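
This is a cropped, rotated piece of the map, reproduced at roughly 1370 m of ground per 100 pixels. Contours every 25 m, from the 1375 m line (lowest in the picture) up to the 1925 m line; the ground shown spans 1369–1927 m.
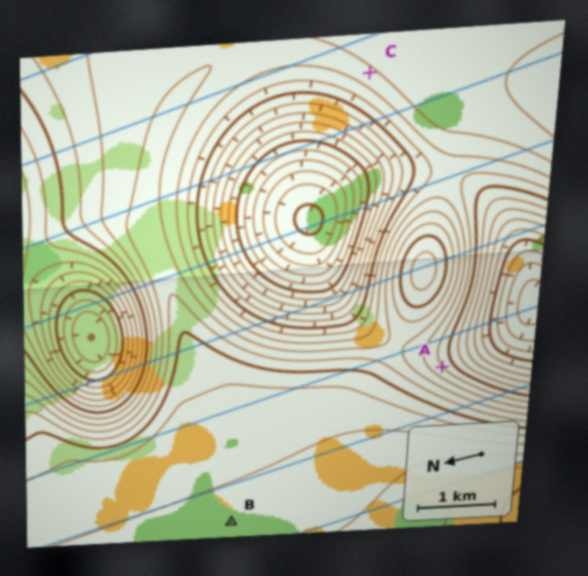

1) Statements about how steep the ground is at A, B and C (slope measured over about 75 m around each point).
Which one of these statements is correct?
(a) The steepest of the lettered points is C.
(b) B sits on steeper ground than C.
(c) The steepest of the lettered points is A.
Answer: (c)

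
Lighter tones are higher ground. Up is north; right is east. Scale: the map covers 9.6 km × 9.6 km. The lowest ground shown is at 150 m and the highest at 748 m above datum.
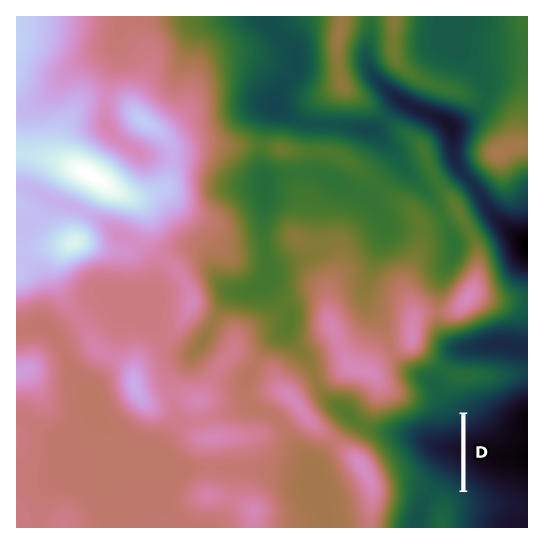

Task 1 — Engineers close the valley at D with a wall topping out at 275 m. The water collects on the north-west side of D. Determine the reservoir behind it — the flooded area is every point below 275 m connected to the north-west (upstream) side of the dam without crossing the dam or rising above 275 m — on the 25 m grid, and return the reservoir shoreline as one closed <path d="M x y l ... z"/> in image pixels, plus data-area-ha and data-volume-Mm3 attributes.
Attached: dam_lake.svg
<path d="M461 416l-15 7-23 2-5 3-6 6 0 9 12 19 10 9 27 17 0-72z" data-area-ha="81" data-volume-Mm3="25.50"/>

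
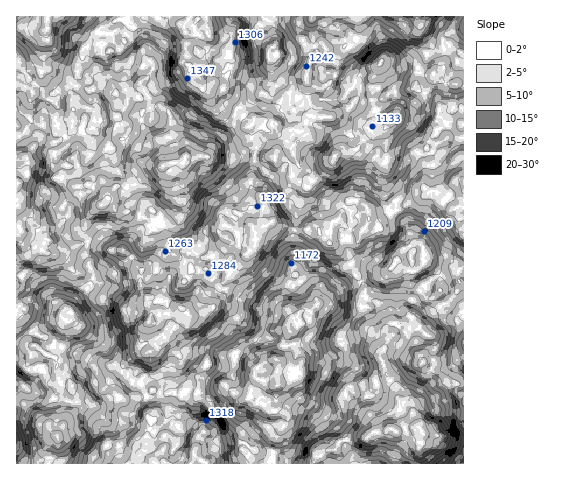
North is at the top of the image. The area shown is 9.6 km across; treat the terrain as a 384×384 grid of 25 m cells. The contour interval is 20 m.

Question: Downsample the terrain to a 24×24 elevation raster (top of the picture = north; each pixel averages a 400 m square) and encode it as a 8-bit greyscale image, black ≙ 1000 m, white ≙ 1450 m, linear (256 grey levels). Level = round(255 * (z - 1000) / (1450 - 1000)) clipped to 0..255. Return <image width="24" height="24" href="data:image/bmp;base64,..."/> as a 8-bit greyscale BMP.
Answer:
<image width="24" height="24" href="data:image/bmp;base64,Qk12BgAAAAAAADYEAAAoAAAAGAAAABgAAAABAAgAAAAAAEACAAATCwAAEwsAAAABAAAAAAAAAAAAAAEBAQACAgIAAwMDAAQEBAAFBQUABgYGAAcHBwAICAgACQkJAAoKCgALCwsADAwMAA0NDQAODg4ADw8PABAQEAAREREAEhISABMTEwAUFBQAFRUVABYWFgAXFxcAGBgYABkZGQAaGhoAGxsbABwcHAAdHR0AHh4eAB8fHwAgICAAISEhACIiIgAjIyMAJCQkACUlJQAmJiYAJycnACgoKAApKSkAKioqACsrKwAsLCwALS0tAC4uLgAvLy8AMDAwADExMQAyMjIAMzMzADQ0NAA1NTUANjY2ADc3NwA4ODgAOTk5ADo6OgA7OzsAPDw8AD09PQA+Pj4APz8/AEBAQABBQUEAQkJCAENDQwBEREQARUVFAEZGRgBHR0cASEhIAElJSQBKSkoAS0tLAExMTABNTU0ATk5OAE9PTwBQUFAAUVFRAFJSUgBTU1MAVFRUAFVVVQBWVlYAV1dXAFhYWABZWVkAWlpaAFtbWwBcXFwAXV1dAF5eXgBfX18AYGBgAGFhYQBiYmIAY2NjAGRkZABlZWUAZmZmAGdnZwBoaGgAaWlpAGpqagBra2sAbGxsAG1tbQBubm4Ab29vAHBwcABxcXEAcnJyAHNzcwB0dHQAdXV1AHZ2dgB3d3cAeHh4AHl5eQB6enoAe3t7AHx8fAB9fX0Afn5+AH9/fwCAgIAAgYGBAIKCggCDg4MAhISEAIWFhQCGhoYAh4eHAIiIiACJiYkAioqKAIuLiwCMjIwAjY2NAI6OjgCPj48AkJCQAJGRkQCSkpIAk5OTAJSUlACVlZUAlpaWAJeXlwCYmJgAmZmZAJqamgCbm5sAnJycAJ2dnQCenp4An5+fAKCgoAChoaEAoqKiAKOjowCkpKQApaWlAKampgCnp6cAqKioAKmpqQCqqqoAq6urAKysrACtra0Arq6uAK+vrwCwsLAAsbGxALKysgCzs7MAtLS0ALW1tQC2trYAt7e3ALi4uAC5ubkAurq6ALu7uwC8vLwAvb29AL6+vgC/v78AwMDAAMHBwQDCwsIAw8PDAMTExADFxcUAxsbGAMfHxwDIyMgAycnJAMrKygDLy8sAzMzMAM3NzQDOzs4Az8/PANDQ0ADR0dEA0tLSANPT0wDU1NQA1dXVANbW1gDX19cA2NjYANnZ2QDa2toA29vbANzc3ADd3d0A3t7eAN/f3wDg4OAA4eHhAOLi4gDj4+MA5OTkAOXl5QDm5uYA5+fnAOjo6ADp6ekA6urqAOvr6wDs7OwA7e3tAO7u7gDv7+8A8PDwAPHx8QDy8vIA8/PzAPT09AD19fUA9vb2APf39wD4+PgA+fn5APr6+gD7+/sA/Pz8AP39/QD+/v4A////AGNAP2eLn6+6us7Bl3xwdp+6ubi7yt3GlGIuJkp4jKOsrL67kHJbV4Gku9zm6vDhqVo3NElkfJWmn6aabVVDQ2SDosja4+nJkWpaSkxldoePi4FqSTQwNk96obLB1tSziGtWR1V2hpCSkIFmTTIjIzZmkajCxayZhlFLSmV8kKqyppZ3WTslJDJZfJzCsI6NcUxKRlFkiLvFuqWFalNAMD1gg6G7tKOdb2NILDVflMbTzMqqi3VLLDBOeJutsq2VdXBLMUhxn8LPz8u9n31TPDY9YoyYm5SEfntcWmRwjbS9sa+qpZJwXlROaYh7en97h42GgHV3k6+ppqGlsbKRaWhziIZrX2V1iqqhjnyKppeTl6Svu8auh4qjopmFaWNzk7WkiHR9gYJ9fpK1v8bBqKezqq6mh3WLrr2fhG9ZYXJ4aHSjs7m7nJOhqq6ll5usw8GbfmpZW2ZfTF2Gm6yshnmJnKGOlq+5w8OXeXJqZ1c8NEFeg5yPfXNha31uf6Gov7echoB+dFY+MzJDcYh9fnVSSlhecJCXqaCfko+Md2ZRSU1fe5GMhYNtWVNOYH6RlpaWkpWTfWtmXXePkZWPf319blZJR2uUmYKHjpWJdnJrfKCwnId5eXt1Z2BYWnKJinp4io+DfHN7ocO7poZqcId8aFlOYHhxcntqf5qXk4J/sMi6qYNVYoOCf2NAVnV3gGdPbJmmppSTssfEr3xTZYKGkIhoeJCHf1RDXIGdp6y0xs/KqH5qfJufn5uOorWZcw=="/>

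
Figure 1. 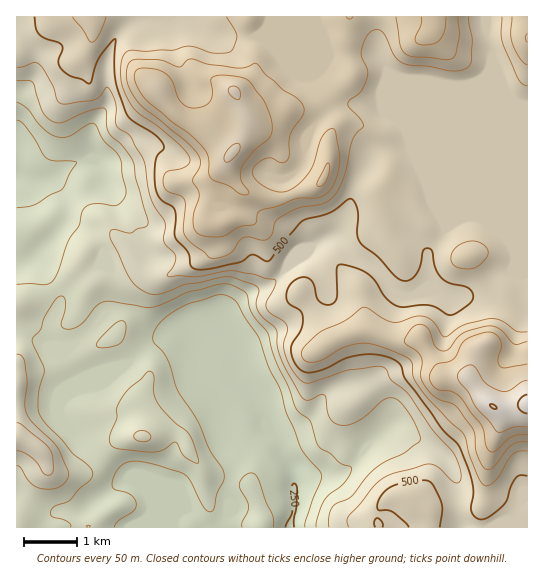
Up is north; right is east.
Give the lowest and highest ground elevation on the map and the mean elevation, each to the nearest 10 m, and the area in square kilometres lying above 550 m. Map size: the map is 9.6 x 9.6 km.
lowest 240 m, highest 770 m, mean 460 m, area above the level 22.2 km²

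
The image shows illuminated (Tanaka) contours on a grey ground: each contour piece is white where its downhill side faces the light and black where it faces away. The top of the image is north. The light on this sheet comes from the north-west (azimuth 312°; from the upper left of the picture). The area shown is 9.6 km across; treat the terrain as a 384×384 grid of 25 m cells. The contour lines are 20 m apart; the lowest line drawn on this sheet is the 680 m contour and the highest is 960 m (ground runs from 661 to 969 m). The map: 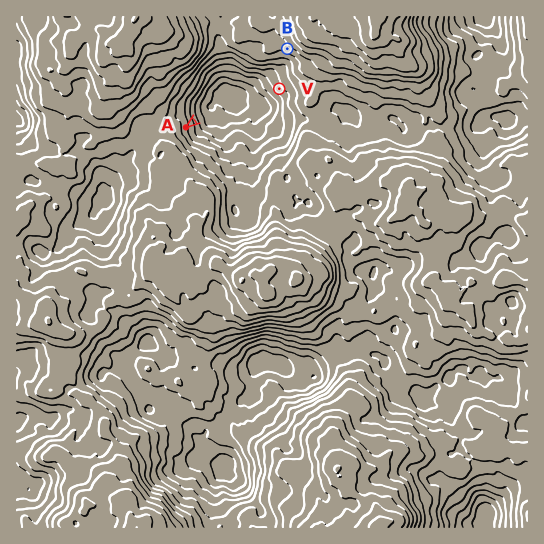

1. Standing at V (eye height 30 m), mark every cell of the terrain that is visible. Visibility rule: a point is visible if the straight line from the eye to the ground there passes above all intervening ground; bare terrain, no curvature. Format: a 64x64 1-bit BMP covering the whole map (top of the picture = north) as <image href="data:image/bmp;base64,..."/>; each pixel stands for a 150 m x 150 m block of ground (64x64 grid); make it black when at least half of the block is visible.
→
<image width="64" height="64" href="data:image/bmp;base64,Qk0+AgAAAAAAAD4AAAAoAAAAQAAAAEAAAAABAAEAAAAAAAACAAATCwAAEwsAAAIAAAAAAAAA////AAAAAAAAAAAAAAAAAAAAAAAAAAAAAAAAAAAAAAAAAAAAAAAAAAAAAAAAAAAAAAAAAAAAAAAAAAAAAAAAAAAAAAAAAAAAAAAAAAAAAAAAAAAAAAAAAAAAAAAAAAAAAAAAAAAAAAAAAAAAAAAAAAAAAAAAAAAAAAAAAAAAAAAAAAAAAAAAAAAAAAAAAAAAAAAAAAAAAAAAAAAAAAAAAAAAAAAAAAAAAAAAAAAAAAAAAAAAAAAAAAAAAAAAAAAAAAAAAAAAAAAAAAAAAAAAAAAAAAAAAAAAAAAAAAAAAAAAAAAAAAAAAAAAAAAAAAAAAAAAAAAAAAAAAAAAAAAAAAAAAAgQAAAAAAAEP7YAAAAAAAR/9gAAAAAAQf/8AAAAAAAD//wAAAAAAEH/+AAAAAAAAPvwAAAAAAAA8eAAAAAAAADggAMAAAAAAOuAAYAAAAAA5EABgAAAAAH9gQiAAAAAB/6AHoAAAAAH/4AfgAAAAAf/4CcAAAAAD//7+AAAAAAf//MAAAAAAD//8wAAAAAGf//8AAAAAA5///wAAAAADn//8AAAAAAGf//wAAAAAAc///gAAAAAA7//+AAAAAADP//8AAAAAAM///gYAAAAAz//8TgAAAADH//5OAAAAAMH+f+wAAAAAzeQf5gAAAAAP4AwEAAAAAAfACAAAAAAAB8AIAAAAA=="/>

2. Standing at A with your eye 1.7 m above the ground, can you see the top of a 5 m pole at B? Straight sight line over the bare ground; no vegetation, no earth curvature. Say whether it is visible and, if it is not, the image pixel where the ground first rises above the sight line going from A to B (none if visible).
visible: true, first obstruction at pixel None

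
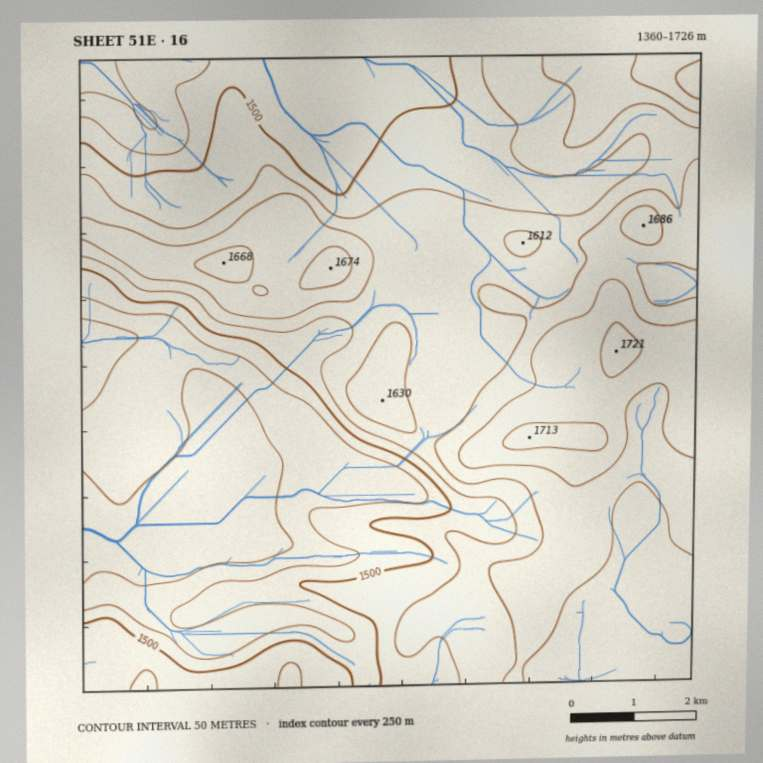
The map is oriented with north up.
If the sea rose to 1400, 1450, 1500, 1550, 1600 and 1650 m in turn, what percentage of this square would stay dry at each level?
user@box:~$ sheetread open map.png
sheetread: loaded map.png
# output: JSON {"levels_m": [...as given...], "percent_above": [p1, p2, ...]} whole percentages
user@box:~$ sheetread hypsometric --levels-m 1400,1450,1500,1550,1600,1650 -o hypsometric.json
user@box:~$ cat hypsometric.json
{"levels_m": [1400, 1450, 1500, 1550, 1600, 1650], "percent_above": [92, 79, 67, 51, 25, 9]}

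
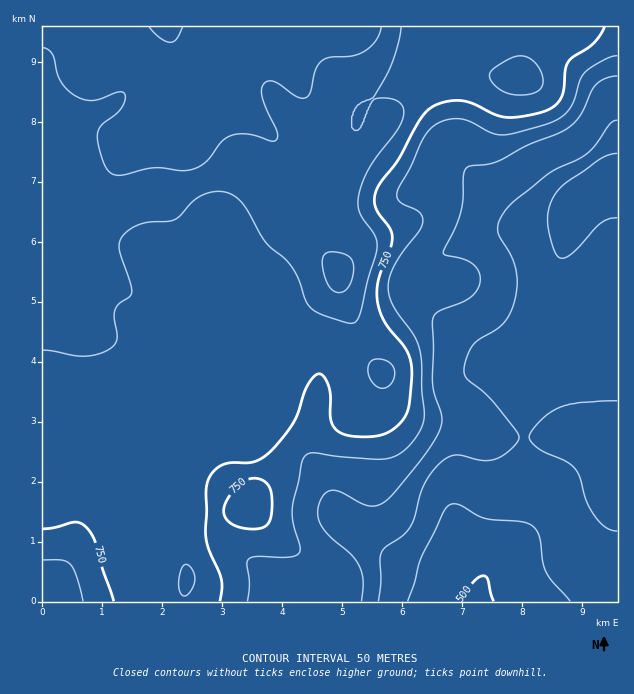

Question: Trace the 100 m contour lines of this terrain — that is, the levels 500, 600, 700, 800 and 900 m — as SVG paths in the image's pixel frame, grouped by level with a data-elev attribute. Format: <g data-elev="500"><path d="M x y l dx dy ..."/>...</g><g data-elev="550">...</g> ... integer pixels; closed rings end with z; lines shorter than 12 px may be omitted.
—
<g data-elev="500"><path d="M459 601l16-21 4-3 5-1 4 4 6 21"/></g><g data-elev="600"><path d="M378 601l3-18-1-22 1-8 4-6 18-11 7-9 5-10 7-28 12-20 11-10 9-4 7 0 21 5 14-1 13-8 10-12-2-7-16-21-16-17-18-15-3-7 2-12 6-13 6-7 18-10 8-8 7-12 5-13 1-15-1-14-5-12-13-22 0-8 2-8 13-16 33-27 41-22 8-8 15-21 7-4"/><path d="M617 401l-37 2-20 4-17 11-10 11-4 7 2 6 7 6 27 13 9 7 5 7 7 24 8 15 11 13 12 4"/><path d="M617 153l-10 3-9 5-33 23-11 12-5 11-1 15 2 16 6 16 4 4 8-2 11-9 22-24 8-4 8-1"/></g><g data-elev="700"><path d="M247 601l2-16-2-21 1-5 9-3 33 1 6-2 4-3 0-6-7-24-1-12 10-47 3-7 5-3 4 0 24 3 32 3 19-1 9-3 9-7 9-11 6-11 2-14-4-63-7-15-21-30-3-9-1-9 2-10 5-12 23-32 5-9-1-6-2-4-19-10-3-4-1-4 2-8 11-19 15-33 11-11 16-5 15 1 23 12 12 3 13-2 36-11 11-5 8-9 5-9 5-20 5-7 20-13 12-3"/><path d="M43 560l18 0 9 4 6 10 7 27"/></g><g data-elev="800"><path d="M182 595l3 1 3-2 7-12-2-11-6-7-5 3-3 10 0 12z"/><path d="M381 388l5 0 5-4 3-6 0-8-2-5-4-4-8-2-6 0-5 5 0 11 5 9z"/><path d="M43 350l33 6 10 0 15-3 12-7 4-9-3-19 1-8 4-6 11-7 2-5-2-10-11-32 0-7 3-6 8-8 10-5 35-4 22-22 9-4 9-2 15 2 12 9 23 38 21 19 7 9 6 12 7 20 6 8 10 6 24 7 6 1 4-2 5-9 16-66-2-11-16-24-1-7 1-11 4-13 7-14 30-40 3-8 1-7-2-6-5-4-8-3-10 0-5 1-2 3-10 23-4 5-4 0-2-3 0-11 6-11 15-7 12-20 10-24 6-27"/><path d="M511 94l10 1 11-1 6-3 4-5 1-7-3-9-5-8-8-5-7-1-9 2-16 9-5 6 0 6 5 6 8 6z"/></g><g data-elev="900"><path d="M149 27l11 11 10 4 6-3 7-12"/></g>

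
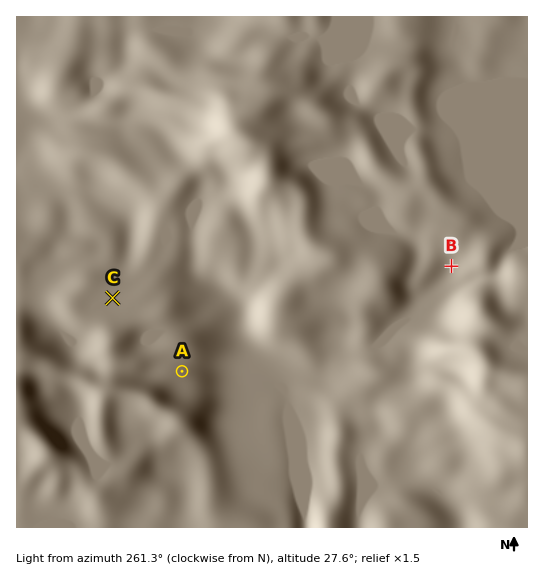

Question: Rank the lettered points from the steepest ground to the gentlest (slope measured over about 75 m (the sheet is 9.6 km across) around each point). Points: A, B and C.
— B A C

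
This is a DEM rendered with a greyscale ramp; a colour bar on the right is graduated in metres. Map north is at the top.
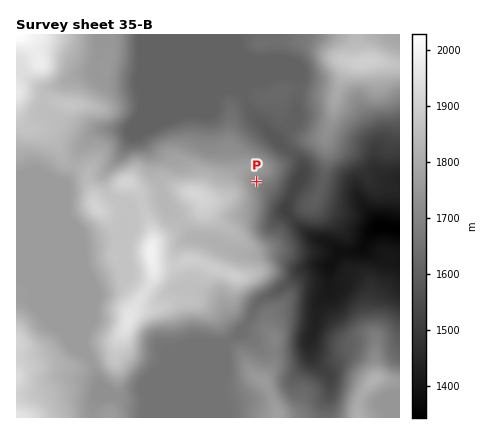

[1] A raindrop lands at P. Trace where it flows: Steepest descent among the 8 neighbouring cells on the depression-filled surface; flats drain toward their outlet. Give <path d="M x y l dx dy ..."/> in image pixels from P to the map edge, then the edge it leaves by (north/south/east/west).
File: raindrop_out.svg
<path d="M256 182l28 24 0 4 24 24 6 4 10 2 6 4 8 8 2 0 12 0 8-2 4-4 6-10 8-8 14 0 8 2"/>
exit: east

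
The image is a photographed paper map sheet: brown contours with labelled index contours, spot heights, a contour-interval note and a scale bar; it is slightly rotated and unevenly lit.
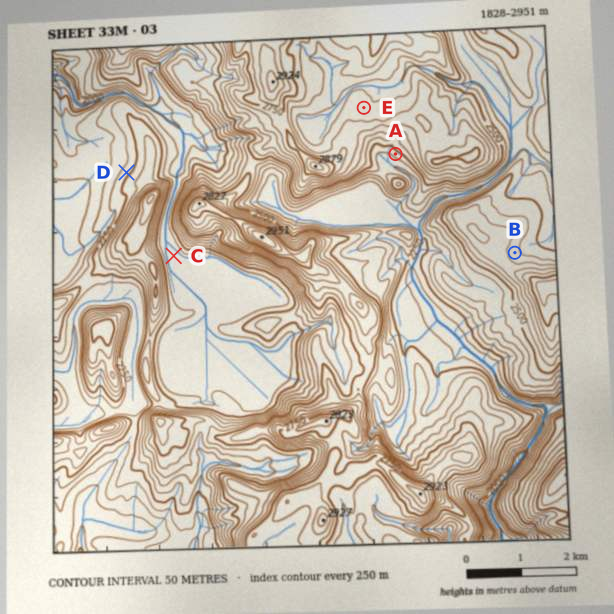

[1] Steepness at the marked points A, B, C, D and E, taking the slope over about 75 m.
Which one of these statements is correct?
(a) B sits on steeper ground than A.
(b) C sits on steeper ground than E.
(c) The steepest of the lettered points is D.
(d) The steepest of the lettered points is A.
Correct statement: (d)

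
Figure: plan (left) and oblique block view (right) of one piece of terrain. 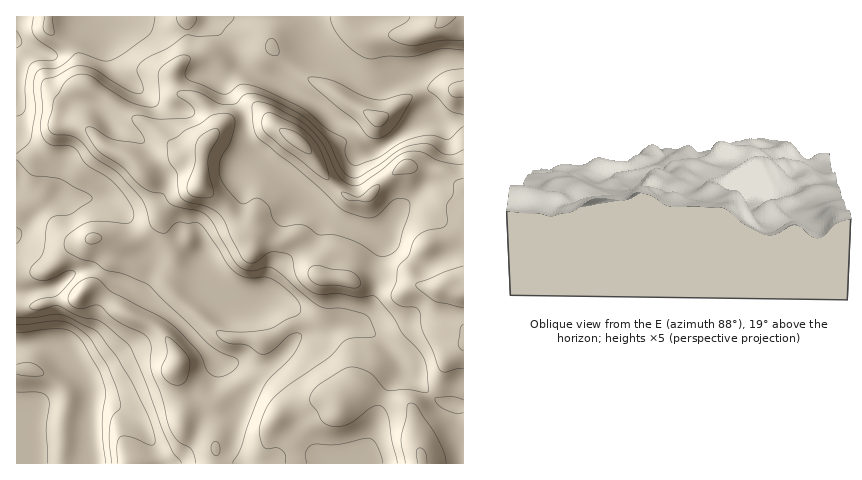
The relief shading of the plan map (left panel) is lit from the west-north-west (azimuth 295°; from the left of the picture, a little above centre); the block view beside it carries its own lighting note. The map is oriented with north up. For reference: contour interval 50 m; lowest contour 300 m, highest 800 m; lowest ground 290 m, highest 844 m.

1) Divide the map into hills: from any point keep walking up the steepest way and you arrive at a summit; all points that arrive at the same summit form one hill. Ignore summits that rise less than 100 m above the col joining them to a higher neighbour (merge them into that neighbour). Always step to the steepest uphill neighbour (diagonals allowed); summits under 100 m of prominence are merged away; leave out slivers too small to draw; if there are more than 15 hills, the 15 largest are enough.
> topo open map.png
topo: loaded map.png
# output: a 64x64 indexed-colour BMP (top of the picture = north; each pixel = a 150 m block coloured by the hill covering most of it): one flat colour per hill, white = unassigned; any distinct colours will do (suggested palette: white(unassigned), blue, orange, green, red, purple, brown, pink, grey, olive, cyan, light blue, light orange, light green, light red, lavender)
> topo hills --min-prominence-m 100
<image width="64" height="64" href="data:image/bmp;base64,Qk12CAAAAAAAAHYAAAAoAAAAQAAAAEAAAAABAAQAAAAAAAAIAAATCwAAEwsAABAAAAAAAAAA////ALR3HwAOf/8ALKAsACgn1gC9Z5QAS1aMAMJ34wB/f38AIr28AM++FwDox64AeLv/AIrfmACWmP8A1bDFABEREREREREREREREREREREREREREREiIiIiIiIiIiIiERERERERERERERERERERERERESIiIiIiIiIiIiIiIiIRERERERERERERERERERERERERIiIiIiIiIiIiIiIiIhERERERERERERERERERERERERESIiIiIiIiIiIiIiIiERERERERERERERERERERERERERIiIiIiIiIiIiIiIiIRERERERERERERERERERERERERESIiIiIiIiIiIiIiIhERERERERERERERERERERERERESIiIiIiIiIiIiIiIiERERERERERERERERERERERERERIiIiIiIiIiIiIiIiIREREREREREREREREREREREREREiIiIiIiIiIiIiIiEREREREREREREREREREREREREREiIiIiIiIiIiIiIhEREREREREREREREREREREREREREiIiIiIiIiIiIiIhEREREREREREREREREREREREREREiIiIiIiIiIiIiIhERERERERERERERERERERERERERIiIiIiIiIiIiIiIRERERERERERERERERERERERERERIiIiIiIiIiIiIiIREREREREREREREREREREREREREREREiIiIiIiIiIiIREREREREREREREREREREREREREREREREiIiIiIiIiIhERERERERERERERERERERERERERERERERIiIiIiIiIhERERERERERERERERERERERERERERERERESIiIiIiIhEREREREREREREREREREREREREREREREREREiIiIiIhERERERERERERERERERERERERERERERERERERERERERERERERERERERERERERERERERERERERERERERERERERERERERERERERERERERERERERERERERERERERERERERERERERERERERERERERERERERERERERERERERERERERERERERERERERERERERERERERERERERERERERERERERERERERERERERERERERERERERERERERERERERERERERERERERERERERERERERERERERERERERERERERERERERERERERERERERERERERERERERERERERERERERERERERERERERERERERERERERERERERERERERERERERERERERERERERERERERERERERERERERERERERERERERERERERERERERERERERERERERERERERERERERERERERERERERERERERERERERERERERERERERERERERERERERERERERERERERERERERERERERERERERERERERERERERERERERERERERERERERERERERERERERERERERERERERERERERERERERERERERERERERERERERERERERERERERERERERERERERERERERERERERERERERERERERERERERERERERERERERERERERERERERERERERERERERERERERERERERERERERERERERERERERERERERERERERERERERERERERERERERERERERERERERERERERERERERERERERERERERERERERERERERERERERERERERERERERERERERERERERERERERERERERERERERERERERERERERERERERERERERERERERERERERERERERERERERERERERERERERERERERERERERERERERERERERERERERERERERERERERERERERERERERERERERERERERERERERERERERERERERERERERERERERERERERERERERERERERERERERERERERERERERERERERERERERERERERERERERERERERERERERERERERERERERERERERERERERERERERERERERERERERERERERERERERERERERERERERERERERERERERERERERERERERERERERERERERERERERERERERERERERERERERERERERERERERERERERERERERERERERERERERERERERERERERERERERERERERERERERERERERERERERERERERERERERERERERERERERERERERERERERERERERERERERERERERERERERERERERERERERERERERERERERERERERERERERERERERERERERERERERERERERERERERERERERERERERERERERERERERERERERERERERERERERERERERERERERERERERERERERERERERERERERERERERERERERERERERERERERERERERERERERERERMzMxERERERERERERERERERERERERERERERERERERERMzMzMxERERERERERERERERERERERERERERERERERETMzMzMzMxEREREREREREREREREREREREREREREREREzMzMzMzMzMxEREREREREREREREREREREREREREREREzMzMzMzMzMzMzMREREREREREREREREREREREREREREzMzMzMzMzMzMzMxERERERERERERERERERERERERERETMzMzMzMzMzMzMzERERERERERERERERERERERERERERMzMzMzMzMzMzMzMRERERERERERERERERERERERERERMzMzMzMzMzMzMzMxEREREREREREREREREREREREREREzMzMzMzMzMzMzMz"/>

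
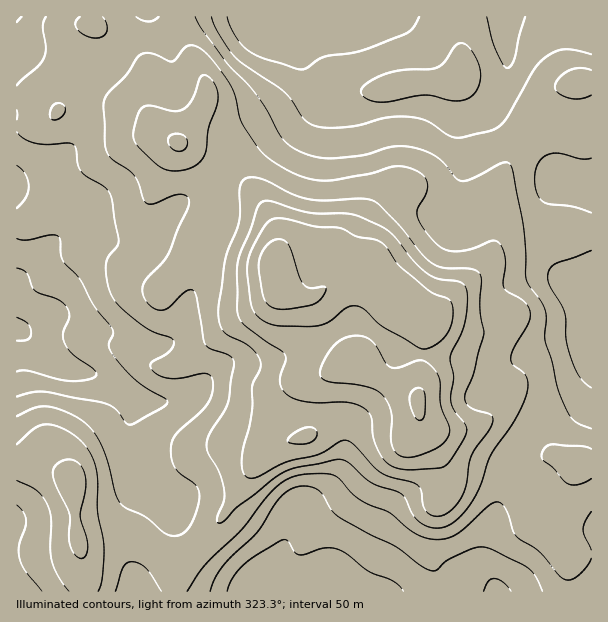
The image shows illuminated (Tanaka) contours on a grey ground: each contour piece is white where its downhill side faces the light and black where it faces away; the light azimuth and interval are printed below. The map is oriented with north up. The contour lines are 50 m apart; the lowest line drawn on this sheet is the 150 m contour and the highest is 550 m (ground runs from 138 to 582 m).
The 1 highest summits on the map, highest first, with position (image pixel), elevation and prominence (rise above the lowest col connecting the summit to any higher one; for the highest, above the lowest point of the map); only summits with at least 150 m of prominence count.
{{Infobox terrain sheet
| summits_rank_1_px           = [279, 281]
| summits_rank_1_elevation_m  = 582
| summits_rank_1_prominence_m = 444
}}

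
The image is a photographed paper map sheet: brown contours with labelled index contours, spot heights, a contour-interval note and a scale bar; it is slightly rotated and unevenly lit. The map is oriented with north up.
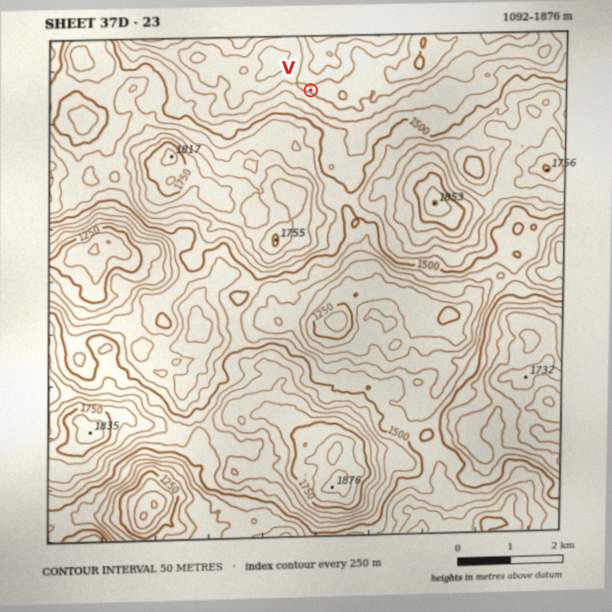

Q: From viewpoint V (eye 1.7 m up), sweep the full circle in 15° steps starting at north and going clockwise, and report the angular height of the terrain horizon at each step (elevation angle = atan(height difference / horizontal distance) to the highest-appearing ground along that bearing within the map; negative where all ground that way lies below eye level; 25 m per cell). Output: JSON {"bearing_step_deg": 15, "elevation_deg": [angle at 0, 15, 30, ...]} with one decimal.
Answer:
{"bearing_step_deg": 15, "elevation_deg": [7.8, 9.2, 7.3, 5.2, 2.2, 0.0, 2.8, 4.3, 7.0, 8.8, 7.2, 10.8, 14.3, 16.1, 16.4, 14.2, 11.4, 9.7, 6.5, 2.9, 1.6, 1.6, 3.4, 5.2]}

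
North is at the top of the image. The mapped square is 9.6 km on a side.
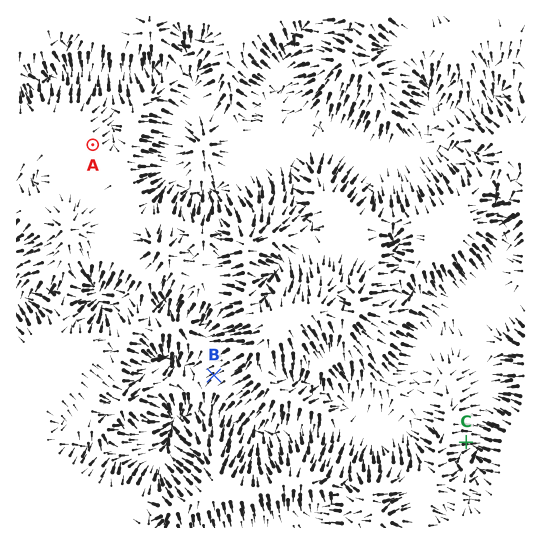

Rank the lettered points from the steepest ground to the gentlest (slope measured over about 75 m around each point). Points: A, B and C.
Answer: C B A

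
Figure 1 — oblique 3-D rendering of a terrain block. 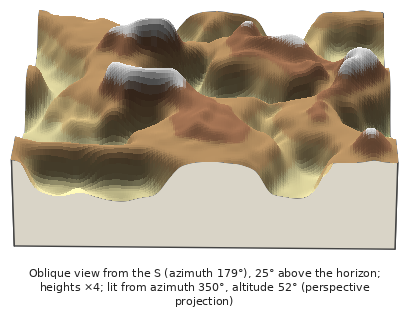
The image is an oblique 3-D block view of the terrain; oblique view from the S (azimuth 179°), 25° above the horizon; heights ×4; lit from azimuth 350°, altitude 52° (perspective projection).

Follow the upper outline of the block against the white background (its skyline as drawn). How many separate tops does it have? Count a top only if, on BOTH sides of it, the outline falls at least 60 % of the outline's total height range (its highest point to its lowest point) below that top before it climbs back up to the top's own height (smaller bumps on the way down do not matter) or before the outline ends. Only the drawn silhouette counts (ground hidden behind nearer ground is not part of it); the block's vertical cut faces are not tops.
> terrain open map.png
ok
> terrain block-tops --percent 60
1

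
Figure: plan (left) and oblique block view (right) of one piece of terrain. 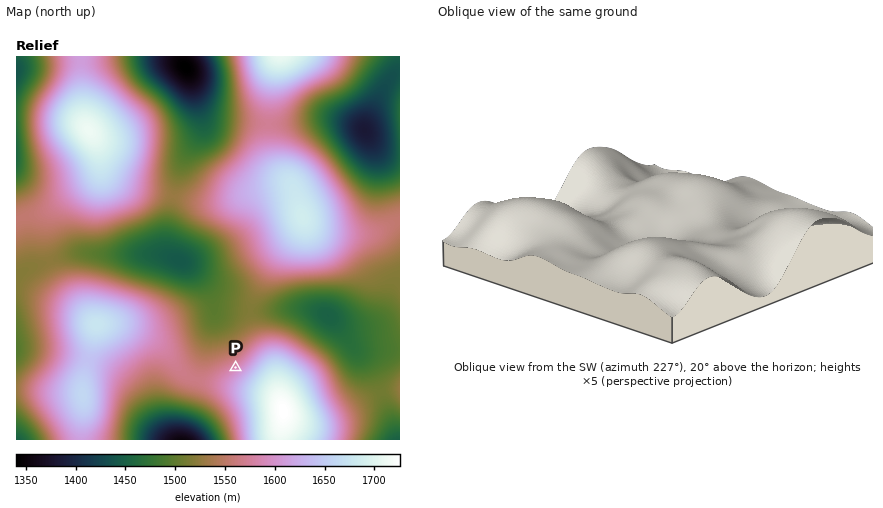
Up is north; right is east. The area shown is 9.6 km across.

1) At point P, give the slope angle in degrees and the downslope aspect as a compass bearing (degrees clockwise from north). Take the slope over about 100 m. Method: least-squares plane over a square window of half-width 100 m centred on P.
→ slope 6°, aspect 324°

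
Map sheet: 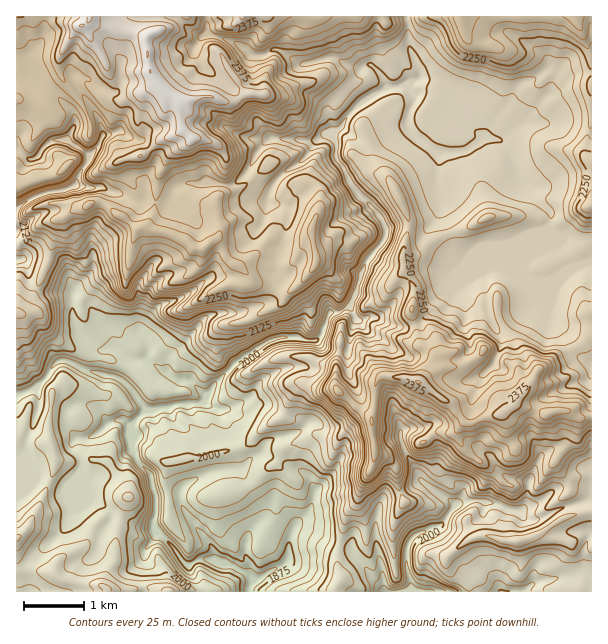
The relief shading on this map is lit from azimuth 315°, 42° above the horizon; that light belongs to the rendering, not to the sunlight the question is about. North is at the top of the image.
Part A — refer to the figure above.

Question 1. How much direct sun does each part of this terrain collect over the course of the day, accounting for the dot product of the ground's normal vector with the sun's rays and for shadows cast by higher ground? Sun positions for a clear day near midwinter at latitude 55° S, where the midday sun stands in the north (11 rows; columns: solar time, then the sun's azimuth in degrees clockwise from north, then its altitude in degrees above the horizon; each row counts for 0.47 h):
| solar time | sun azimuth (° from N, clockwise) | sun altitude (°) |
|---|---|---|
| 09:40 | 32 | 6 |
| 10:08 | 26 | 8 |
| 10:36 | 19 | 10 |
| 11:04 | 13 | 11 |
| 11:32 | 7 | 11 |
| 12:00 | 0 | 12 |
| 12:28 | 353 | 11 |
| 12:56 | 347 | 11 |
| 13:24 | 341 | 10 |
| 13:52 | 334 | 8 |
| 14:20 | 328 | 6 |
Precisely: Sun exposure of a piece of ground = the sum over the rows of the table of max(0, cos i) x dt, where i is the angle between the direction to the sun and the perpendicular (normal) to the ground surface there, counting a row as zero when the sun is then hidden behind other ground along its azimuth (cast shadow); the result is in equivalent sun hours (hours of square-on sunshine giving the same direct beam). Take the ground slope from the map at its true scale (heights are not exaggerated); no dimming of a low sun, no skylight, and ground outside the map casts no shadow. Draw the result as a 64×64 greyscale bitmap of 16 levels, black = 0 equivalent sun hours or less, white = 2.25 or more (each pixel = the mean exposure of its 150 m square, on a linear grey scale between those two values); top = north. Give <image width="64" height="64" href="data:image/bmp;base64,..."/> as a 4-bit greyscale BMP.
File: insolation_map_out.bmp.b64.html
<image width="64" height="64" href="data:image/bmp;base64,Qk12CAAAAAAAAHYAAAAoAAAAQAAAAEAAAAABAAQAAAAAAAAIAAATCwAAEwsAABAAAAAAAAAAAAAAABEREQAiIiIAMzMzAERERABVVVUAZmZmAHd3dwCIiIgAmZmZAKqqqgC7u7sAzMzMAN3d3QDu7u4A////AEQyEjNFmqhpzdyImFScqqmZhSJUEAEAAAEyEQAFZ3ZlMyJHmt7c3v///63stjfMu6mXZ4QSIgAAFEQxEREkZmVVeHiZqnV7ua3a79pRECiYdmeYYhNSAAAzNCEBESMiNDaKhVZ4dVeWuyFkIAIRAVVWZ3UiE0ExJCEhAAAAABARI2m5ZFd2ZovDAREAIzMiNEV2QxISMFeKYQAAAAAAACIiNZuoZ4diTGAmYRNUVENFZ4YiIQEQSru3IAFEMRE1RYIjWIhmdkeFAWhBNENVQzZ3ZRAQARABWZmqvd/7VGd1yFVWeHRmUzIldRIzIjVDJFVVEAACEAACRXq4iazHIRGqVVZ4mGURE2ZxESERI0MhNFUgAAIQAAA3UhIiIjimQpyXhmZ4QhFEZ0EiIREiQxEURmEAADESIQEQAAABQiWJabZmZmVVVnNWVVVEMyIyERREUwAAOYQQAAAAAAAEUSRmhkVmZoqpgjRImYd2MhISIkZkAAATMAAAAAABEQAlVGZmM1ZmeKpCMRNpmYdSATQgAkQgAAAAAAAAARABEARTZlUyRURZziAhAAJGZmQjUwAAV4MQIQAAAAARAAAxEzNmRFVlVXrmAmVDIAEkaHQhEiA4lRKCAAAABEEQACUgAVU0a5iZlpV4iIiHZDIlUyIjMQNVaWEAAABEETMxASAAVlWHm8qHaKh3eHiJhSFHVCIyAUWJMVMAAhAQFlEAAAFnl4YxSaZUaHeHZ3d3UAAlQzMAJFIBaDMwAAAREAAAAHaHZTMjiCVpimeGd3eGIAEhAAAkUgAAEkIwABEQAAAAhYdVZWQAA7rJinmYdnmVMAAAADdAAAAAFphDMhExAVeWZlRmUjI1EBNmhzNFVmQAAAADmDAAAAA3h4lzNr26enllQzM0VYMAAAASMhEyIhAAACuGIAAAF7mJiJgzfP/+ATdURFiJUDRVQwASEAISETdWzFQgAAKdu5q6qnMzjOwABnZpqoMCVVMgAAAQAWmIre34VyEUipdleczJt1d0aBECeZUgADVDIQAAABMgBrypq6jL3//8czMifIi5M3uYECESABEkRCEAAAAAACQhASe+y57//9p3eFEma736iIYQIAAUREMhAAAAAAAAADeb7+13r9yTJXZVxSfuv/+mRBAAA1VDIhAAAAAAAAAAABI0RVnf5iV5mu2s7Nvv3clkEQAkVDMhAAAAAAAAAAAAAAAonPtmzLqbz8/7i8qZmHYSATRCMhAAAAAAABIQAAAAAAWYd8tkeu/KzKWbqId2VjMlRDMxEAAAAAAAAkUxAAAAA7QCJUEq7bmZdYh3d2VEmZhTIxEAAAABMQAAACUxAAAAIzACmGmpqYdlZmZmZ3eaqmIREAAAAAAGQAAAADQAAAADlSBbl5mIh3ZmZmZniplTEAAAAAABAABpQQESR1AAABE1QhaHd3eJiodmZmiJiFIAAAATEBBUEAWYdlZmhQABUzmXJKl2Zmibl2ZmZ4i4cgAAASMgEwNTACIlhlVHUAWCF7plh1VmZmdmZVVWeJZ0AAABJUICUxERE3hlZkWERQAEuGZkRVVmZmZmZVVWATMAAAE1UxABIAEnqnZmdEdkAQGMh2VERFZVVWZmZUQQAAAAACVjEAAXpSVopkZlR4VDAEy4d0NDIkVVZmVVRFEAAAAAEmIAFJuqZWd4ZnZGhll0F6hYhUIAATRWZlQhEyAAAAAAN2m7uXeGRViHiXVau9xDZlaZhzAAASRVMgAgSHMAAAJ8yZl2VnllaJh5lTWsySEUd4iauUMjRFZRACIRVlMAbbeHZmZlZ4eImGeZVGhzARaId3is7dyphVVCADad78radFVFVmZVVVVURpqXjFARSYdmd4mrqqllaLoQAAKLlhEkMzMzRpZDRGVEaa3VABOKdmZmd4iIdnZniHUgAAAAAAESEAAAAUZCOXZqyXEBNql2ZmZnd2ZlRVZ3mplRA2EAAAMQAAAAFWMT3rvdMSV6qHZnZnd2ZlREREWd6ochyVIAASAAAAESdlIpyroSaKyod3d3d3ZmVEQyJIBIjfIbq5hAEAAABnVImGOrdTaIqph4d3eHdmVUQzNZMhXdUAaqzaIBIAA5gwFoqoy2ioeId4dDNFd3ZVZmiapGIAAjIptzSGImfPogAAAAFXWYZ3Z4Y0VmVWVVZ5mpqDVREUdhABIzVmrIIAAAAAAhE3VnZmZEVWZVVVVnd3eGRERTE2EQMyEEUiEAAAAAATIgOpdmRVVVVVVFREVEVWU0RWYUMSASIzNEMAAAAAAAMyIWuGZUdVVUREREREREREVmYhUTRRESRGYQNlAAESVSFDFJllV2VEMzIjMzRUQzh2YxQjZWVjNZzt3rd5mZlhACQgFpl0VUMhAAAjM0VDR2ZBRUUhR2RZu7zKVL7N3IUxE0QjEkVlQhAAAAJENFZmZTNDMhJERHqpeYU67beM3JZVZnMjI0QhAAAAABRERnVUMhERJVd2mIioRH3L6mU0eXUhIUM0MxAAAAAAEjM0NFVkARFXREVmZ5hVujI5cQAAAAABM0MyEAAAASMyEREzRXkwAXQjR3RWWJ6QAAAAAAAAAAASMiMhATRniDEAACQzV3EUQiJVESE2xQAAEAEAAAAAAAEhESI1Z5lRAAAAIxIyQiM1Z5ymRhEyEAARASEQAAAAASEAEkVUQgAAAAJRIyV7hGd3i97CIyNkERMhIzIhEhJ3UhETRUQhERERJD"/>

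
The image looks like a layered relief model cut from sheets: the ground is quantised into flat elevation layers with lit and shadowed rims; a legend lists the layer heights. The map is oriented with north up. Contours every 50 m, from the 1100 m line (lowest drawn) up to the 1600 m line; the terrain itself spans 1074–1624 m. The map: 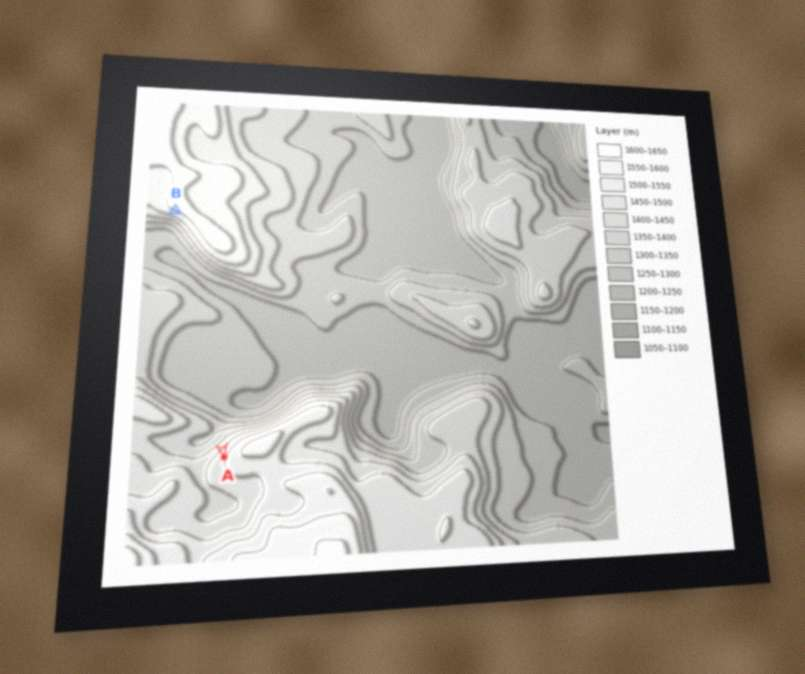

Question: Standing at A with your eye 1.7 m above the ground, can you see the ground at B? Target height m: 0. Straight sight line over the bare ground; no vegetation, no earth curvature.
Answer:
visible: true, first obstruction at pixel None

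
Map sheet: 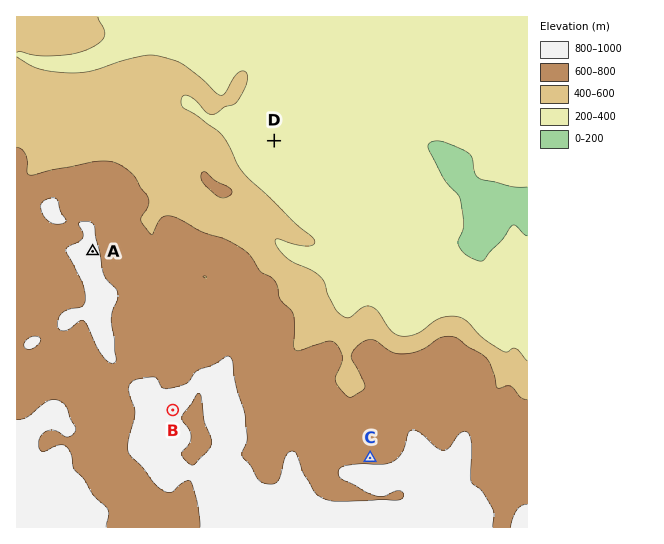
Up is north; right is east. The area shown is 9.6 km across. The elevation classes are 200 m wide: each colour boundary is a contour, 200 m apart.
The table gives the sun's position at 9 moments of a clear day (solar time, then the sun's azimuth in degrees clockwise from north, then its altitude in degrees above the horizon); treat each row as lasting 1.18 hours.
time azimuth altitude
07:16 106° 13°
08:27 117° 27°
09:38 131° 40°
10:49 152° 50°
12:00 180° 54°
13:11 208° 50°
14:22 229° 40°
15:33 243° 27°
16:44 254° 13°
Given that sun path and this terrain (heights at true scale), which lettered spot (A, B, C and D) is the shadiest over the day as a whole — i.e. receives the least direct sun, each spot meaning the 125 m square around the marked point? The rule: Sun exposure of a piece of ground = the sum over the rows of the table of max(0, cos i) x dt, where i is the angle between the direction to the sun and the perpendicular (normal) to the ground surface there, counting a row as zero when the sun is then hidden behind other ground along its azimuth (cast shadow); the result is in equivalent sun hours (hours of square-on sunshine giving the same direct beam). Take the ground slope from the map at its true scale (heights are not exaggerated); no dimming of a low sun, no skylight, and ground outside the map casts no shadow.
C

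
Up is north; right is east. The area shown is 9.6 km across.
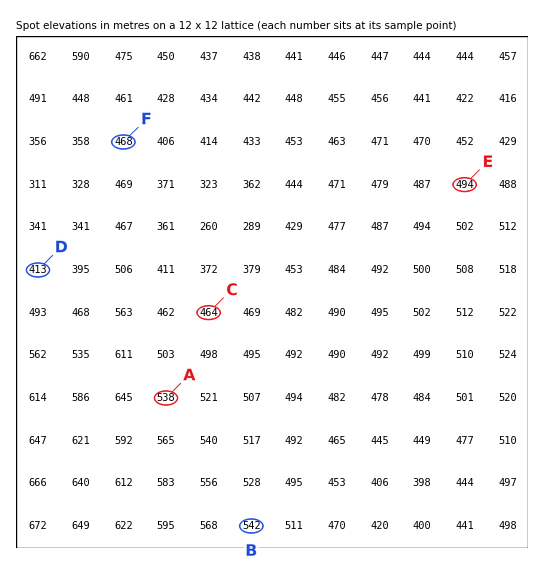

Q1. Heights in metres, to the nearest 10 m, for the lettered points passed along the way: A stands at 540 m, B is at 540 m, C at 460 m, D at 410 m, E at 490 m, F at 470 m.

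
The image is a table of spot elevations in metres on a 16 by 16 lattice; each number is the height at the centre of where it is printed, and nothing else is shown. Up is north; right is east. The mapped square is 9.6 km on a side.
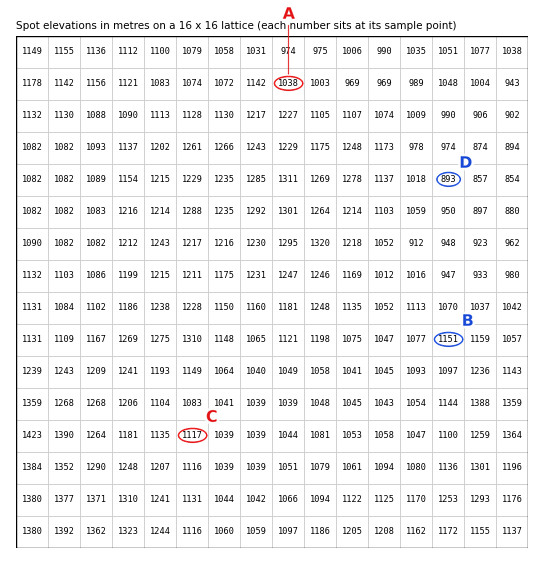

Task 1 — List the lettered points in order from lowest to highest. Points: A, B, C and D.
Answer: D A C B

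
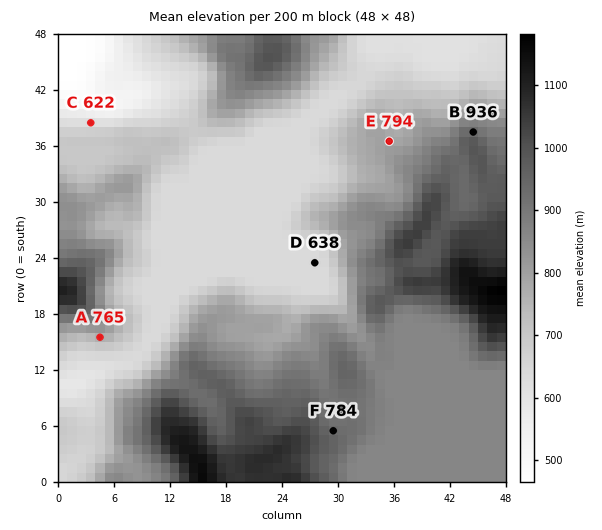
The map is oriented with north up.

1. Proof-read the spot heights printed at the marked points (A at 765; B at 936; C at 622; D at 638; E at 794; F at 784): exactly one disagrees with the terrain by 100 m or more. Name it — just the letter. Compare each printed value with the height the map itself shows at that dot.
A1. F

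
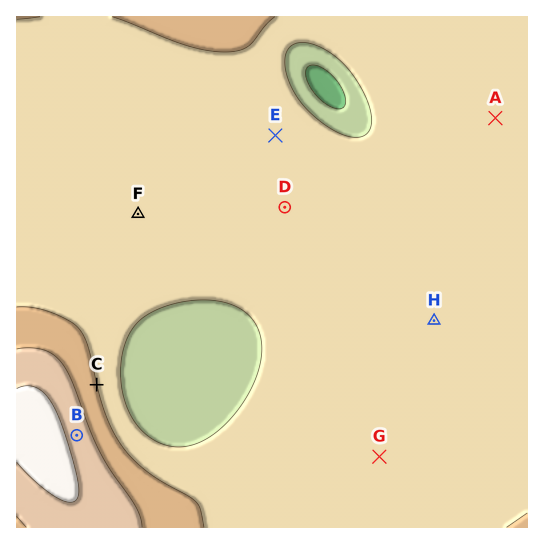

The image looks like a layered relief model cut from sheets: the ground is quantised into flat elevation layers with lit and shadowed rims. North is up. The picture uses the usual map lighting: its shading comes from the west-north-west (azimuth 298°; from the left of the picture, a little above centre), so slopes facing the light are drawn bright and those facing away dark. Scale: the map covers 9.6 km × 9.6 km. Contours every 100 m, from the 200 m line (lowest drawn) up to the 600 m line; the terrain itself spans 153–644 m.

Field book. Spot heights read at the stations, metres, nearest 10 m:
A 360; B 560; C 400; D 350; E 340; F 330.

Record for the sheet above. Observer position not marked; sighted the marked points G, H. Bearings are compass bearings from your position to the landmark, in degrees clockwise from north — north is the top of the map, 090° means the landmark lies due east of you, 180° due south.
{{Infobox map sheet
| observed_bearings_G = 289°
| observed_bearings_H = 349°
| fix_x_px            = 466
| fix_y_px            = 487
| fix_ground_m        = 390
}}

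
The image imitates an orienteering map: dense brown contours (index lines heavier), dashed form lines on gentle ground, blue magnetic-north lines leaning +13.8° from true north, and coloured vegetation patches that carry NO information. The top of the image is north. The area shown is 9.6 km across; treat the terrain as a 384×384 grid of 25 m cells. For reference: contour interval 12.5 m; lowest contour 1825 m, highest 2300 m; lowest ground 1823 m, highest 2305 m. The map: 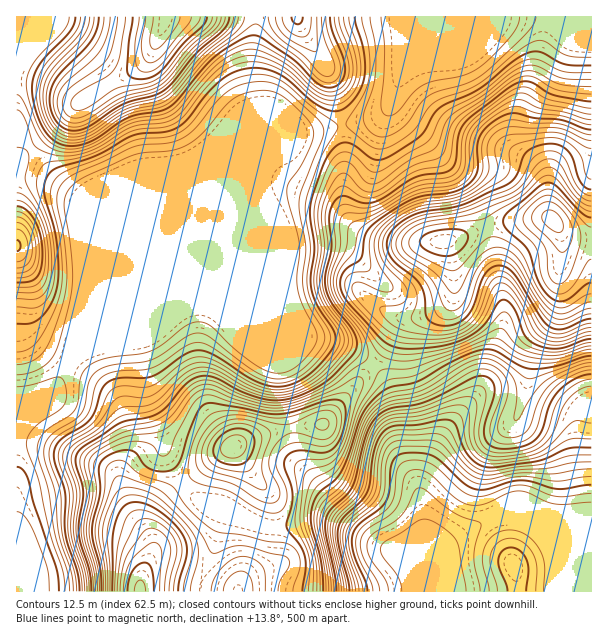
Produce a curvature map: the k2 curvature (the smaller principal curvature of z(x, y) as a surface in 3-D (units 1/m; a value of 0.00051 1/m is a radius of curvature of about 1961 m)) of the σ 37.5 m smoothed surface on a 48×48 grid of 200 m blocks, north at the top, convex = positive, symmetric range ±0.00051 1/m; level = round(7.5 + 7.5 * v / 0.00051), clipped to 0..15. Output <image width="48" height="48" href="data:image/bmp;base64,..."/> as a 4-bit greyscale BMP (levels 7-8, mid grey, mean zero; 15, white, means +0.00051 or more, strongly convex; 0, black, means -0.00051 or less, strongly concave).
<image width="48" height="48" href="data:image/bmp;base64,Qk32BAAAAAAAAHYAAAAoAAAAMAAAADAAAAABAAQAAAAAAIAEAAATCwAAEwsAABAAAAAAAAAAAAAAABEREQAiIiIAMzMzAERERABVVVUAZmZmAHd3dwCIiIgAmZmZAKqqqgC7u7sAzMzMAN3d3QDu7u4A////AIZCEVeaqGQRapl2ZWiEI1VHd3RVVncXd3YxAkV5l2YhSJh2eIhzEkRnd2RXiJgXd3UgFFRodnhBN5l2q6liATR3d1VYqqgXd3MQN4ZWeKpSNoh3mqlQAkd3d1VYqpYXd2MhSKl2eblTRmZVVmQAAkRXdmVFeHFXd0QySLqHiaczVUMzMzAAEjRFVWZDMxV3d0RCNpmZiGMjVmI1VTADQ0RVZnZCRnUhIkVTNFaIhjIkUyWJmDFYZEREZmZTARJWZkREMzRWdUNENFeapSSadEQ0VlVUITV4djREVmdlVURERVVnUiaIZDMkVURUMiNXdjNGeJuWRERFeXQzIjZ2UxElVUV3ZkNGZzNGiJqYZUNHrMlkM1d3UgBFRFeZmYZEZ0NFZ3eIdlRGrMpkRXqpYgFWQzarqrlTWFMzRDRodVZTWrlkVXzaUQFVQRSKq7pTWHUjIiNEVEZ1NZlkVozHMQJVQgFYmIhTV3djRFVVQ0aaZGdTRomFMxN3ZBAVd3ZTNVZ1RWiIU0aspkVCNFVEZjSKhkECVmZUI1RFRWiYZEV5l1MQATRGh0Wal2QhJFRDIndURWd3ZVVWZTIAASRodDV3ZlQiMzIjQph0QzRVZWZVRCAWUCNVMTVUREQiV1RWYpmFN2MiI1ZlVAR3dRIQAUd2ZmUhR2aJcYd2J3d3dSVmUVd3dxEABImHeakwFVaagWZmF3d3d2JmNHd3dAATV4h2ebxgATWJgkVmFnd3d3dEV3d3cAFph3dUaauBADZ5gkVlE3d3d3d3d3d3YBSrl2QjV5mBAFiagmZ1Ind3d3d3d3d3MBbNphATVndgAGq6gpd0EXd3d3d3d3d3MBa7cAFEVnZAAWmpgrlzEnd3d3d3d3d3QBVlMCeYd3dRAld3cttyA3d3d3d3d3d3UCM0Mmq6mZhjNFRWcttyBXd3d3d3d3d3QSVmU3q6mZhkRmZocblRBnd3d3d3d3d3IjiYQlm7mIdlVnmacIYxB3d3d3d3d3d2MzioQUeql2ZmZnvKYEMiF3d3d3d3d3d1UzeHMCRWZlV4ZXqoUDM0Qmd3d3d3d3dnYzZ2QRI0RDNFQ1Z1MFVEQxJnd3d3d3dodDZ3YiREQxABEjVlIIYyIhESRVZ3d3d2dDaJczVmUgI0Q0Z2QYMBMzIjQzImd3d3ZDV4dEV2QiWalleIYlAEeGQjRERCV3d3dERVZUVmQ0a8p2eqczApy5YyRVVFNnd3dEMzVVVlZUabqGaacwB97JdTRWVEU2d3YTIiRVVWdlR5iFR3UwGd2odUVVVDRTRUAiMyM0VWZlRXd2NFVQGLuYdViGVDRVVDIld1MzVVVUM1eIZFZgJ5iHdWm5dURVZDJZzKUzRmVUMjaIhVZwJph3ZWiqhkNFVDRYvbYzRmZUQyNmZlZ0BHh2ZWiYdlM0RFZmipVER3ZmUzNFVVVXIEZmZWmYZWUyNGh1Z3VER3d3djNFVUM3cgRFZ2iId4hSEmqXVmVVV3d3d2RVVVd3dwIkVmZomapyAWy5ZERVV3d3d3VVVndw=="/>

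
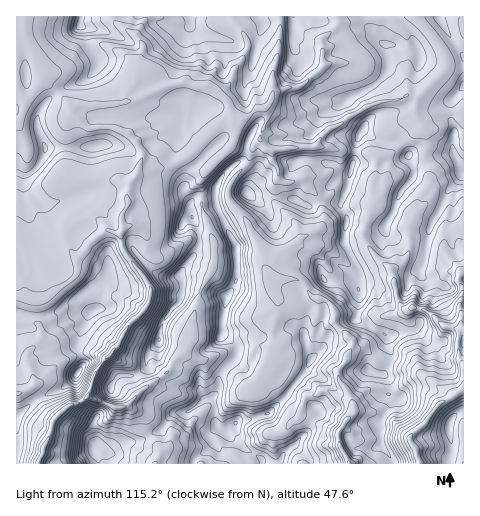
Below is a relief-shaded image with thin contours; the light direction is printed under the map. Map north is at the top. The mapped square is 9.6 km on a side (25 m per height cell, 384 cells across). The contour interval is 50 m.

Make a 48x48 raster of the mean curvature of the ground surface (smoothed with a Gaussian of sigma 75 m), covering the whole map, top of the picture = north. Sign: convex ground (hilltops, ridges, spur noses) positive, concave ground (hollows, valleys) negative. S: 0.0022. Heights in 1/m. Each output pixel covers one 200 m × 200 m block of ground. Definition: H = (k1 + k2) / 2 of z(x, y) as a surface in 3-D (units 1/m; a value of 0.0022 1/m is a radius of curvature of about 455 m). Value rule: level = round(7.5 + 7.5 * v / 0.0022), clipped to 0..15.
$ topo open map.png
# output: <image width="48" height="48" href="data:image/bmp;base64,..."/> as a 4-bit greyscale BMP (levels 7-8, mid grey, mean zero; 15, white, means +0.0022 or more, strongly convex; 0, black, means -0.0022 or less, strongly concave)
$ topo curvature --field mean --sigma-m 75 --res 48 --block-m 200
<image width="48" height="48" href="data:image/bmp;base64,Qk32BAAAAAAAAHYAAAAoAAAAMAAAADAAAAABAAQAAAAAAIAEAAATCwAAEwsAABAAAAAAAAAAAAAAABEREQAiIiIAMzMzAERERABVVVUAZmZmAHd3dwCIiIgAmZmZAKqqqgC7u7sAzMzMAN3d3QDu7u4A////AMYKlYiomXdniLp3dnjq1Vy8sEdo/FGLxdkElp3KqHh1VXiJdrqFzKdoBdq9pwWHxshQhY3qmrlmV2inmqY0WudYDYabQhp3xbaQd5u3mWecRFqqunITNLyGCIatYhWa5MWCOXjEeIdYeIaMn7qJRFeKYKq6SHA79dl2AYv9BEZn3+ZpWrr/ZVjLpDZqjKgH3X2ocAMwEiqYdnuKMkNKx1q6pTiIrrlASjat1tBO+zOYVFq9c1VVrEQ1Y2iarZeIIYVGi/QP15QWmHxrlVZ3XKZbU6dXhohVdad2WvkK/tqUVltbhoZndsmpG7zNp0NIxpaXRe8ltDu4R3dJuYhndn1TNp14hUWK4oaIdWpwCYqrVWZTbIhndm7IgGlWt0eagoZ3eKeZBZjPdme5a5V2dnmrhVV6hFiqtIdnZ6mIcIevVWRP2HeXdrh7gUV92Zqa1Zl4h5p3kEiPVGVL13d2ibeJNZvKmq2iMomIiIqHmAOOxEVr1EZ2eYeGLPlEZq8ho6h4qZrby5A3+kNZ5VaHdnmGF7VGgABZoWVUa6d4iIgFn4FZ+Hd2d4cyaNpqeCuogHd3RauYeboEnbN97KdXiIRZiNuLLXqb83iHdDmomaQprLU1b6VXd0XeirmYCpqZsniHiESZqmDLz5ZDXpVXd4j2eamHObt3cYh4iGabuAqDOdhTX4Rnd3e2p6djVZt3doeIh2SNsZpmNLxjb3RmZ4doWpZKhmqGiXiIh4Vbs9dng0tib6RXdmdVrGSJmFmVh3iId4hVVKdlnTlC3UJ7l1VmjEWrl1i1d3iHd3iWhFZ1b5s3+DSchmZDf2SddWjVd3h4h3d5hZh1W+krxBWrY3ljfnVptWa5d3eIiIeIlnh1V+VvUFq3SM54yHZVxlVrdniIiJmIlWh2eLh+Bv6Xrrdnqldly2ZZlohmeIiIh2l2jHWfF/p1dnV5bWZljYVnl5pld3d3Z0eHe6M/oKqWRVZ3fHVmR9dWfJq1Vnd3eHaHZ5YV+DmmW3aHfadnZadVfYTJRWd2ZoWHhWpxXqi0ztvMeuhojLd4moOtiKu6mqSHiGaoI5ZRMkREIoNWWsZoxnTLd5vNylaoiYZ6g8dKlnYoh+eKl3dnxlfmVnVXU1iIiIdnlI5Id4p0mdx3d3ZUyFnFZ3Z2eZiIeIh2dkx5uZilEq92d3Z2lmfGZniZmIiIiIiIdVVWd3eroxe6mGeHdnW6dWZmZnd4iImqZsVDiamJvHElaHeJlnZqdmZ3h3Znmpl1SNaCe7uZrMt2ZWV4unhmi7l2d3iGVVRFaciCYgaXd4q4h4dXbIlmZoy4d3d4dkZZo7txrLFYh2WKhohlaohnZUe6lmZUZ3amooxxm7o0d3Vbhop3WHdnd2iqlUV3m6eWhk2DXJpXh3Zph4uGWndnd2mFNaWImph3i2qFPIhHmGaKmJplend4mHZGvYN4iZmaqlimPJdHh3m6l5hVt3d4if3MlDaZmZmHdlioPIeGZ4mYd4VZpXZmZcplSKeId5hndoiXPIiZV3hmZ2aLdg=="/>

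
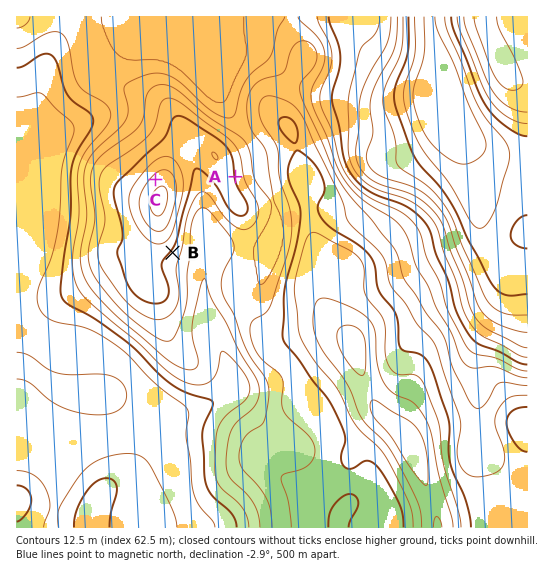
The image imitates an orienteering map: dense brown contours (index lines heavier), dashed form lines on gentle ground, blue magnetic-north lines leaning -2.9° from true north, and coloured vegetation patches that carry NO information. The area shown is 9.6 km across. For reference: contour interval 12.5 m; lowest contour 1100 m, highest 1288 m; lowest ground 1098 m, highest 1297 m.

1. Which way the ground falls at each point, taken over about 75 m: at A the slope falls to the E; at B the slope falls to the SE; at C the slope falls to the NW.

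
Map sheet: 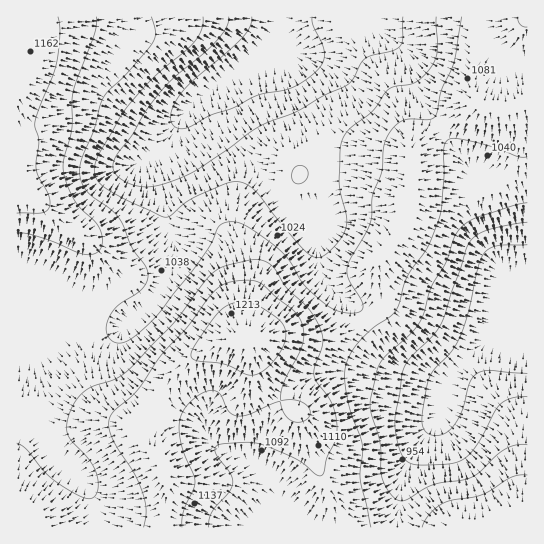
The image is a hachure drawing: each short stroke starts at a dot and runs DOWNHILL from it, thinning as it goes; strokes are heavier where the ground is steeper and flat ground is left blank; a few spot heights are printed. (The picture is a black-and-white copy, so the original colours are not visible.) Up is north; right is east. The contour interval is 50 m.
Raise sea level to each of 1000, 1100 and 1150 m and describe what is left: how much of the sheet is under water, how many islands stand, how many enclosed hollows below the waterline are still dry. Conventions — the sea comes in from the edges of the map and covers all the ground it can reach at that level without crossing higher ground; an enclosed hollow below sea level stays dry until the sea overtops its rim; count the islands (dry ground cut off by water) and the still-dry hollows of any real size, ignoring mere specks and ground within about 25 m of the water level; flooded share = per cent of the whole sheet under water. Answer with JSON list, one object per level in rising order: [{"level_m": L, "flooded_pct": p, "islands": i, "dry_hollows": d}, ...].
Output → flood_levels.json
[{"level_m": 1000, "flooded_pct": 30, "islands": 0, "dry_hollows": 0}, {"level_m": 1100, "flooded_pct": 76, "islands": 0, "dry_hollows": 0}, {"level_m": 1150, "flooded_pct": 89, "islands": 0, "dry_hollows": 0}]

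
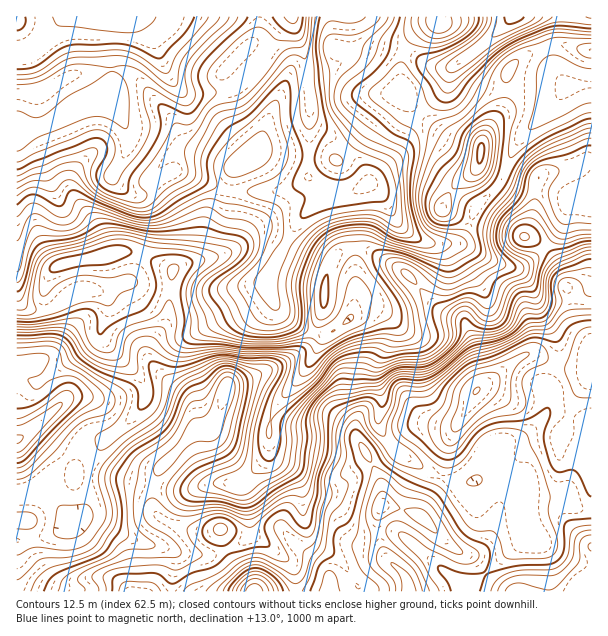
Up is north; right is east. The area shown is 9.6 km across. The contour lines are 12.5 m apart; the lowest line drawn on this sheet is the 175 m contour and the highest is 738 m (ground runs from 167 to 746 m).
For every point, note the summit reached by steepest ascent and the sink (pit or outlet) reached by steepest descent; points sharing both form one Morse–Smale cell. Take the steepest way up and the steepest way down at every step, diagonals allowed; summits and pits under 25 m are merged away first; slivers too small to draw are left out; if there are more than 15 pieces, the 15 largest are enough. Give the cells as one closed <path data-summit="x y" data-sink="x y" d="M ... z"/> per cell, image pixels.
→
<path data-summit="254 591" data-sink="120 17" d="M356 16l-340 1 2 279 8 11 13 3 12-3 30-17 15 0 6 4 6 6 1 8-9 24 2 6 36 36 8 18-2 12-12 15-35 31-7 17-4 37-2 9-10 11-29-34-3-2-26 7 1 97 278-1 0-19-3-8-25-20-15-10-5-33-6-18 25-25 4-12 1-29 12-21 24-28 13-27 28-21 11-16 12-2 15 4 24-12 17-15 11-18-2-13-4-4-10-3-15-9-10-10-15-27-14-12 30-31 12-26 10-12-18-22 0-32 2-9-9-3-14-2-12-6z"/><path data-summit="408 591" data-sink="120 17" d="M374 310l-14 0-6 3-6 7-21 14-7 7-16 31-27 33-7 18 0 23-4 12-25 25 7 26 2 22 4 5 13 8 25 20 3 8 1 20 168 0 3-6 16-10 35-30 14-9-9-18 0-30-10-7-16-6-12 0-15 6-20-1-24-11-27-16-8-8-12-20 3-30-6-16 0-14 12-28 0-14-3-6z"/><path data-summit="477 390" data-sink="120 17" d="M461 244l-27 0 4 7 0 10-5 11-10 11-22 17-15 6-23-4-4 2-5 7 2 2 4-3 14 0 6 3 8 11 0 14-12 28 0 14 6 16-3 30 7 14 13 14 47 26 10 2 14 0 15-6 12 0 22 10 4 3 1 7 40 2 11 8 16 5 1-226-7 9-15 6-27 0-9-9-8-13-8-8-24-8z"/><path data-summit="254 591" data-sink="120 17" d="M563 44l-11 0-19 8-23 16-4 6 1 17 53 0 6-4-14 20-32 31-10 20-8 22-27 29-12 28-5 5-6 1 13 3 29 16 24 8 22 28 12 3 27-5 6-2 7-10 0-233z"/><path data-summit="17 440" data-sink="120 17" d="M96 290l-19 2-26 15-12 3-13-3-6-5-4-11 0 203 7 0 19-6 3 2 29 34 10-11 2-9 4-37 7-17 35-31 12-15 2-9-1-9-7-12-36-36-2-6 9-26-3-9z"/><path data-summit="480 152" data-sink="120 17" d="M563 90l-56 1-2 13-18 27-7 15-34-10-27-21-9 11-12 26-30 31 14 12 15 27 19 16 18 6 24-2 8-9 9-24 27-29 8-22 10-20 32-31z"/><path data-summit="591 546" data-sink="120 17" d="M533 496l-10 1 0 22 9 18-14 9-35 30-16 10-3 2 1 4 127-1 0-79-17-6-11-8z"/><path data-summit="254 591" data-sink="513 17" d="M591 16l-79 0-21 22-27 20-2 5 6 9 12 12 14 6 12 1 0-17 4-6 23-16 19-8 11 0 28 6z"/><path data-summit="480 152" data-sink="513 17" d="M461 61l-10 8-6 21-25 24 26 22 34 10 7-15 18-27 1-12-17-4-13-8-8-8z"/><path data-summit="438 21" data-sink="513 17" d="M510 16l-72 0 0 5-19 11-10 10-5 9 27 15 21 1 39-29 20-20z"/><path data-summit="254 591" data-sink="513 17" d="M407 52l-4 2-1 6 0 32 8 13 10 9 25-24 7-22-21-2z"/><path data-summit="438 21" data-sink="120 17" d="M437 16l-81 1 13 23 12 6 24 4 4-8 10-10 19-11z"/>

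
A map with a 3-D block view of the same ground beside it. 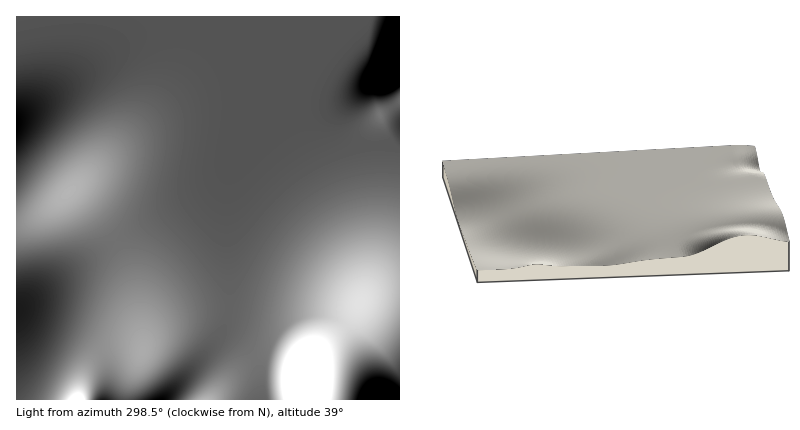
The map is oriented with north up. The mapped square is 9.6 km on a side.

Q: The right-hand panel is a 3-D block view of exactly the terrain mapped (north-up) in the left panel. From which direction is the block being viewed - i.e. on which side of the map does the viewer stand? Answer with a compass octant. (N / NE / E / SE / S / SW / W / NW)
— S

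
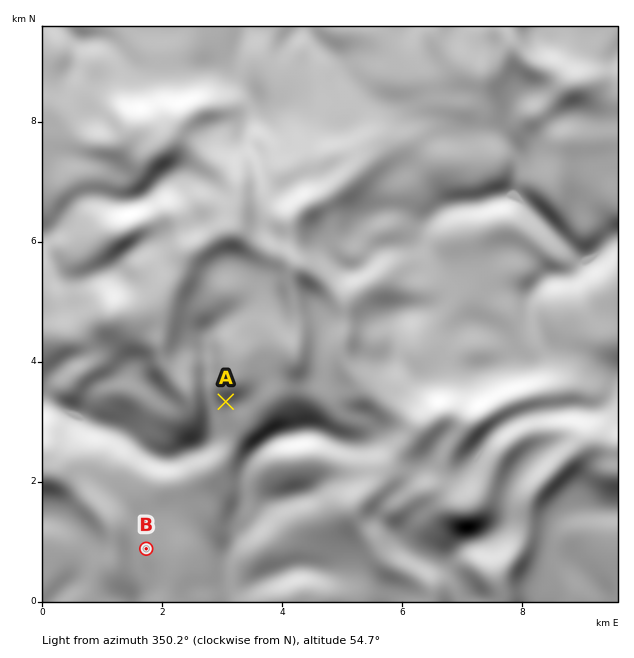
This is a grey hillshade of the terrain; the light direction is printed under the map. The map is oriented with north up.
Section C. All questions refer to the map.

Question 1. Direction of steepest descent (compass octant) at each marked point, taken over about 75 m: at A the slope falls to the SW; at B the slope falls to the SW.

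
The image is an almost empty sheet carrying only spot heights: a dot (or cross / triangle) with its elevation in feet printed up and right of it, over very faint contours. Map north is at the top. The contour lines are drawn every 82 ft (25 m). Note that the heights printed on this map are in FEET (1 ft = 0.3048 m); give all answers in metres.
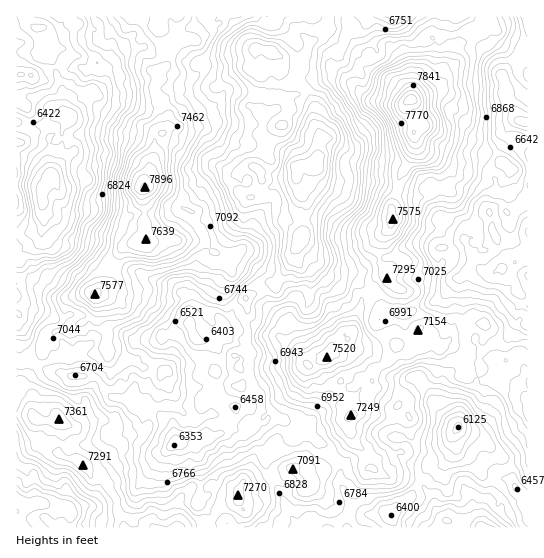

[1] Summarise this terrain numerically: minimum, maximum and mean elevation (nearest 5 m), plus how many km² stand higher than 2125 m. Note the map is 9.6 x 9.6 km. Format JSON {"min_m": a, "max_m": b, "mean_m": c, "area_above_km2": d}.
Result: {"min_m": 1825, "max_m": 2465, "mean_m": 2090, "area_above_km2": 33.6}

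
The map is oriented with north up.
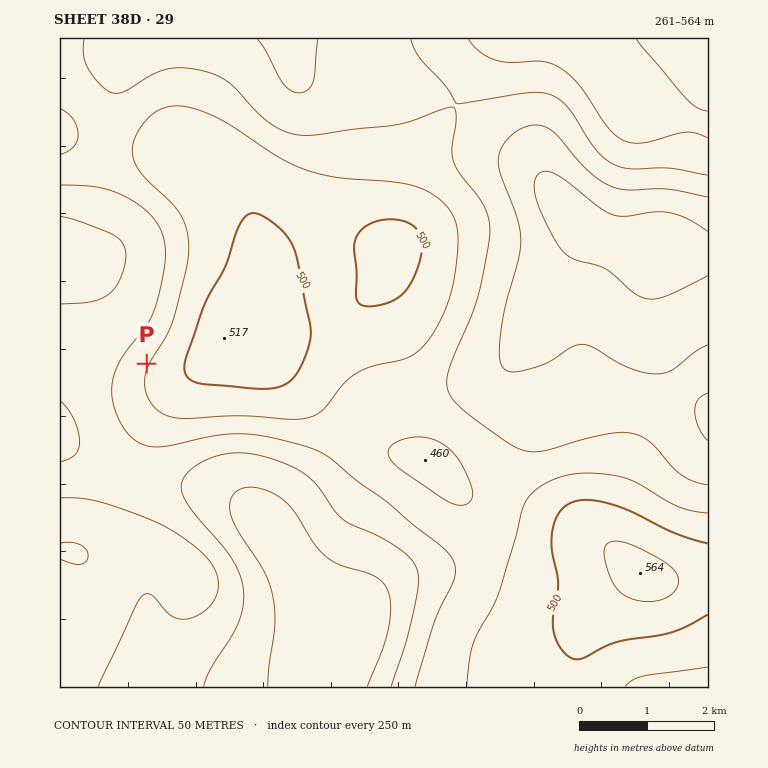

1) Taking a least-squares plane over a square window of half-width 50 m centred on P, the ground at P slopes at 7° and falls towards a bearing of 296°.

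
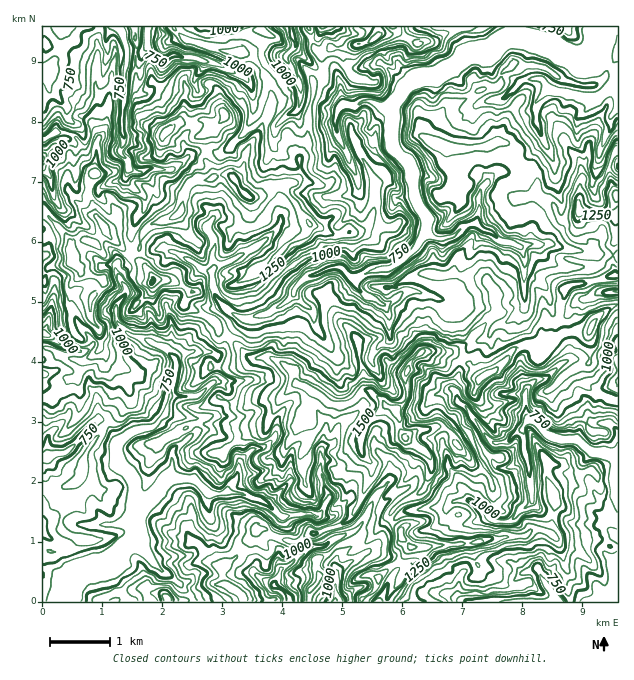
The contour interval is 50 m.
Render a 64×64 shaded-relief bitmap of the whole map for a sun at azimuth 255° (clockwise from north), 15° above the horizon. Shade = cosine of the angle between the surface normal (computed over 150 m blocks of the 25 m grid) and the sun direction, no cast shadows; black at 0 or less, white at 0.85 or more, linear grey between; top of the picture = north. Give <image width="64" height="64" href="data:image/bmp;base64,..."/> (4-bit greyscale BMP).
<image width="64" height="64" href="data:image/bmp;base64,Qk12CAAAAAAAAHYAAAAoAAAAQAAAAEAAAAABAAQAAAAAAAAIAAATCwAAEwsAABAAAAAAAAAAAAAAABEREQAiIiIAMzMzAERERABVVVUAZmZmAHd3dwCIiIgAmZmZAKqqqgC7u7sAzMzMAN3d3QDu7u4A////ABNXmEJYmaUAarq6AAAJ/QAv9wMgABAAJWZmZmRKcTREAkZ2RXiGQAO8y4EAAI77EF/LoyAAEjR4ZVVDAGxhEkIBNVVFZ3IAWr3IEAADvcxgLuqBFAATQ3pjIBIAu2AEIBI0VEVncQfcmrggBGBMvGAMqWIlQAEyWXIAAAjKMDMAVDNFVWhQfMu6ljEVUBfMQDd3Voh0AAJXQAJCOrcRQABVREQzVka8uqlTVUZjUzuERmV5zaQQEkUzNFVHpQEAJUV2VCAkWL3LggOJdkWGIleXVmnuYAATRTECVDaRAAAiiGQyIQFZzKgwBKunQQKaMBaYeewAAAESIBIjJUAAAACoMSIjM2vImAAJ3KYABoIGhBaryBAAARAAAkYxAAAAJIdEQ0QiWYiXACzHUAAJg2ndQIyCIQAFMASRFSRAAAEzh1UzUwFGeYgQWkIABtuHStyAO5MBEBMQXIAAS6EAAhCGVTRCADVomAAVIhW9/rYA7aMXiYMAABa7QABvkAAhAHZUNDIARkZ1AGZY3Ji+0gTspwKIiSABSKkQAJ9wAAEAZmUxAQB3M1VZyBf+qGvhC+iJMFuJcABZhAAArkAAIQBWd0AAFagieYrZAs7casANx2lQKqqgAHgwAAC+MAAgAGd3QABJqTF8q7kAz8uJoAvKqSA6qpAFkwAAAO4wAAAAVnlxAGuoUGzMlgCczJiAC8u1AZu6MApgAAAB+AAAAkWXNpUAapdRKKl2Vle9yWEGzLIIy5IAWQAAAgewAAGIU6lQWCAlZ3ZSWYiaq2bccySbswjMIABQAABACCA3askQN5MFdTJFaIZHqqmqhsxzFHinNrYAAAAACUAAKcdHghJVdhFqc0IFiJmaqqunq4MlZYmXkQACAAC5EAC+xiM0V3Q2MGmXIAKsl3m7mbmJhVhkN7twAAIACsMAAs2zIlh3QzUgeYYAAGmKuGmqqnaYcwNXpQEAAQC+UAAD/WIiaGV2VBGIdBEAfHWna6iJmYYABJkgCyAABO4AAATsUhRjAIdkJYZUMABdxCjLqqrMYAAFdgDPEAAX3mAAApy3I0EAqYdHhDMgAAvaZ8uYm9kAAASVCf5QAVSchAAFhYlkMQB3iGdzAAEADMlmvLmbgAAAF7IbqnATAVU0UAejA4hQAIY1qlAAAABLmYrMlmIAAABbwRZHmiAAAiNkBYQRWGAAAK6oUAAAFpqayqgRQQEAAq2xADqoIAABI1VERDJYcACv/TcwACaYiau5QAJCIhAXzYAAGpYQAEUTQ0VlRFlwAP/4agAIlnZ5e7QAAkM0IEvKAAA5hRACWFEjNodFWGAA7+mhAH10Ynp4UAATVlUhe6MAAEqGIBNXhiAlmENHcQCO66AAz0JSujAAF2ISZhS6UAAAmoUyNFaJUASoVCNFACvqkABsthG6MACoVCACe6YQAAmqhDRWZ6pABLd4ADMiCtmFAAr9MXlQCddCEACbYwAE21NniGZoqTAEpqohABII2mYgDv1AEAAL2lEAABZkAAqUNmd2VWmlAAOYp1MjV0ncUAAu2AAAADqolQAAAEUARTNoiGREV3IAA5hUNEaardcAAH2hAAADRpmHUAAAAVyRFEaIYzVFUQAClldlRXfN1gRAWkAABKUXY3iIIAIzWWJVAEiEN0NCAASGh0RGiL3ERhNCMAOJkQmhJZqTERNWVFIAA4I3UxAAOZiZmGirm5VDUwBjFZlQC7UyWqdQFUUxECEAFGiVAEqpiZu3RqzJI0mAAHhVZQBdl2QkeIUAFBACMAAcoTQ67HV4m7hEnFAHuzAASKhQAEmqdCFakgAAAjARAA3mAb7IZGiqyjSKAG3FAhAFd5MAGbuVEVpQASAEUAAAndtAXadVaHfbE3kB62IkAAN4tgBYrKMBZgACIAVwAAP/pzBNl2VXNtcCzgnWYiAAOIvHFGesYAJBACIQBpAACP5lIDuWVVMGxgbdTbaTAAJ1iXhmVqcAJEIAEAAIogAJ6pcwCKVFUAe3Bbi+l7gAAGmmeYdWcAADMgAAAAuBAAjO1zImd2ZACLgBhu14kwAA2YiLmFMyAAM0IAAAfDAAG/6lQ0VWZBAIyACJ+4ZlAAz9pUWKMTZQAVhAAADIAACe/YVVVVVBADy1AK9JpngAC974I3hRKGABdiAACNAACd7qVDRERCAArWMAnQNkawAL//cEl1ECUgBlIAANsAAN/YMRElZBAAPaAkA5lgCsEA7+xxFYcgADAFMhAC5AAAz8QRETZzAACMUAQAKjCMkgD/plYzZmEAJAE1IASyAAC/xCERRlMQAKoQBBAJNKp0AN1kWFJHgAAXIAdgADQQBL6iIhEkMiAClAACQgZHmYcAu1aJUVlQAChAA4AAFTVUi4AmIREjZQBEACNlNXh5pwCLiZpwWjAASkACtABWVzAYYTUzZCE2MAM1ZURWd4umAHy3amB4AACqMAXVAJt1AANDVTWWMgAxKJdUERZ4m5YAXJM5QCEAGsgADMQCpwAAAkVVWXElQSSZEBNDFnmbhAA7YCgwADvaggBNd0ZwAAIkRDRWUkmUNCABNFVjaImDABgRZlet3JUgAJnLZnMQM3piARNEWIMAACRVV5NFaIIARS25uqqGUgAAC/plmDESbIEAAVVVUhI0VlRHgBR5YQCkHe21IjMyRRAO5iN4lxBGMAACVDRERVaZIUZgFXdRBMIN/TACM0eDAB+wBYmYMAAAAEVUEDVniaUANW"/>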